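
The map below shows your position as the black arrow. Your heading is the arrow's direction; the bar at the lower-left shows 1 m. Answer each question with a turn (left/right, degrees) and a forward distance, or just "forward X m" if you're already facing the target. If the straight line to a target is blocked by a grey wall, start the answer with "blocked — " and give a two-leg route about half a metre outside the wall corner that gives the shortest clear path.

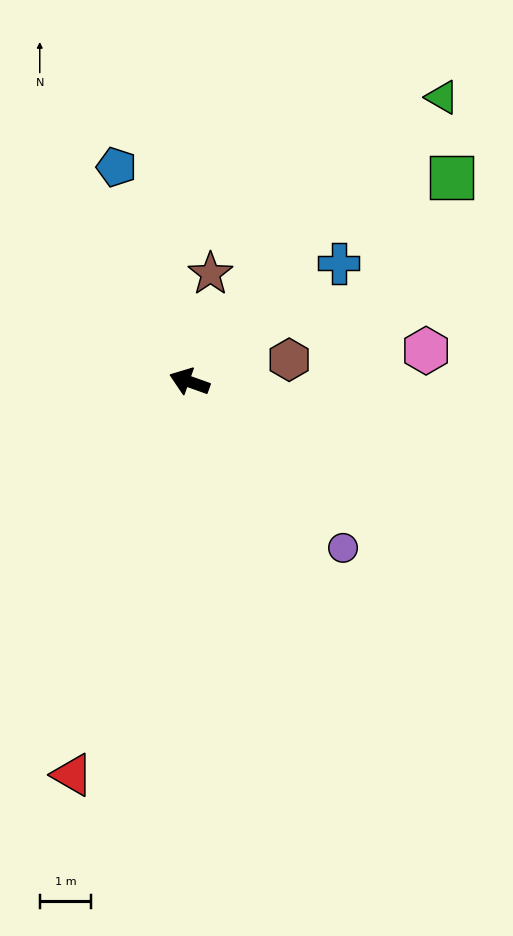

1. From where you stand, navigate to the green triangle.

turn right 112°, forward 7.4 m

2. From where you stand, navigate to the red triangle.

turn left 93°, forward 8.0 m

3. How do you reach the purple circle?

turn left 152°, forward 4.4 m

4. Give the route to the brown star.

turn right 81°, forward 2.1 m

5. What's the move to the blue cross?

turn right 122°, forward 3.7 m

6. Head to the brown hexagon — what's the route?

turn right 148°, forward 2.0 m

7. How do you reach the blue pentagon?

turn right 52°, forward 4.4 m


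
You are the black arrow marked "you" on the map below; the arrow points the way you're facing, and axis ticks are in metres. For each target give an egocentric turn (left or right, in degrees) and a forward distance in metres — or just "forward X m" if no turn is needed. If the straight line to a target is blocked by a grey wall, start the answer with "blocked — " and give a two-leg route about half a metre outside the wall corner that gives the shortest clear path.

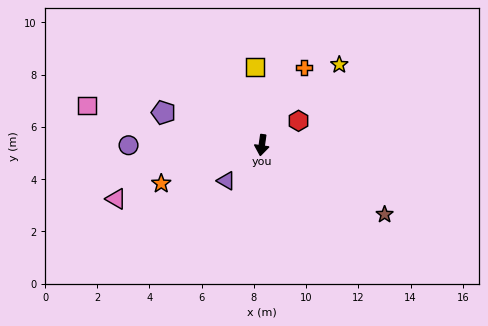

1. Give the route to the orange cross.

turn left 159°, forward 3.4 m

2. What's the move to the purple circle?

turn right 82°, forward 5.1 m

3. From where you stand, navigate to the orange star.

turn right 61°, forward 4.1 m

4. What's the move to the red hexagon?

turn left 132°, forward 1.7 m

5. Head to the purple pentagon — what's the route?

turn right 100°, forward 4.0 m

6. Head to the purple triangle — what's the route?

turn right 37°, forward 1.9 m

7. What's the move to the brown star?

turn left 69°, forward 5.4 m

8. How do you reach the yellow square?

turn right 167°, forward 3.0 m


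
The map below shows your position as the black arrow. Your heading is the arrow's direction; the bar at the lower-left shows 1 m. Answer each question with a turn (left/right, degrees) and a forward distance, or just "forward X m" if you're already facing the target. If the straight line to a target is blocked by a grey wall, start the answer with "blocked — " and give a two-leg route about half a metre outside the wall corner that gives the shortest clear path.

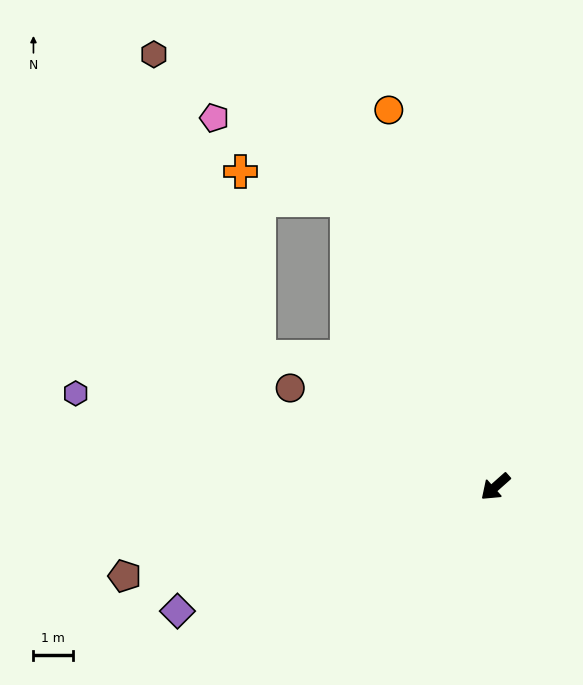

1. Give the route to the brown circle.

turn right 67°, forward 5.8 m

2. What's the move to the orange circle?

turn right 116°, forward 10.0 m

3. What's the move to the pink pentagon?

blocked — turn right 104°, forward 8.2 m, then turn left 31°, forward 4.0 m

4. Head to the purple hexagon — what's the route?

turn right 54°, forward 11.0 m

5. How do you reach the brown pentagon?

turn right 28°, forward 9.7 m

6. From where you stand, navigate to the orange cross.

blocked — turn right 104°, forward 8.2 m, then turn left 47°, forward 2.8 m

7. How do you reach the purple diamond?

turn right 20°, forward 8.7 m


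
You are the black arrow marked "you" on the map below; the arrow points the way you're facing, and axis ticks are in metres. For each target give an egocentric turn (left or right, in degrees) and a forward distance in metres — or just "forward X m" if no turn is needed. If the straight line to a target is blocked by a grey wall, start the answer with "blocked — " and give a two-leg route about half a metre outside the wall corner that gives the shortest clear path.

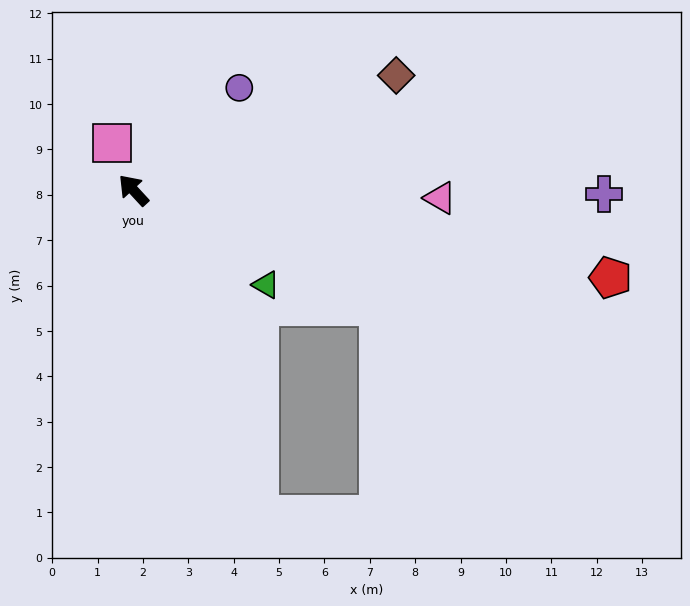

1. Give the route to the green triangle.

turn right 168°, forward 3.6 m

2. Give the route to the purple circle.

turn right 89°, forward 3.2 m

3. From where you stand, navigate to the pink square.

turn right 18°, forward 1.1 m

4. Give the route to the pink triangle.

turn right 134°, forward 6.8 m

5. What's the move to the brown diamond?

turn right 109°, forward 6.3 m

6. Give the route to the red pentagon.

turn right 143°, forward 10.7 m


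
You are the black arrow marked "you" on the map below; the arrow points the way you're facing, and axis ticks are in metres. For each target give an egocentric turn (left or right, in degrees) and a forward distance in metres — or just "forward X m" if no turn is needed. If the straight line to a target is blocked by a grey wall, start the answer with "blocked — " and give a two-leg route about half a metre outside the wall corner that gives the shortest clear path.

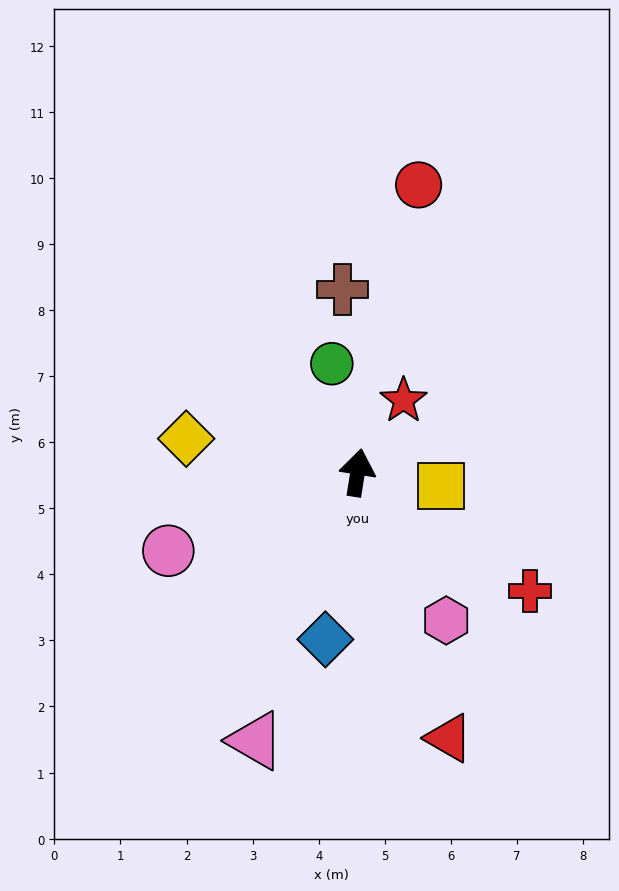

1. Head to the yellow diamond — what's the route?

turn left 88°, forward 2.6 m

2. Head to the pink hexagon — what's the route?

turn right 140°, forward 2.6 m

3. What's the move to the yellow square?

turn right 90°, forward 1.3 m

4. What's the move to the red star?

turn right 24°, forward 1.3 m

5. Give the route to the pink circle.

turn left 121°, forward 3.1 m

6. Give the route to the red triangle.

turn right 152°, forward 4.3 m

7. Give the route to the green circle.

turn left 22°, forward 1.7 m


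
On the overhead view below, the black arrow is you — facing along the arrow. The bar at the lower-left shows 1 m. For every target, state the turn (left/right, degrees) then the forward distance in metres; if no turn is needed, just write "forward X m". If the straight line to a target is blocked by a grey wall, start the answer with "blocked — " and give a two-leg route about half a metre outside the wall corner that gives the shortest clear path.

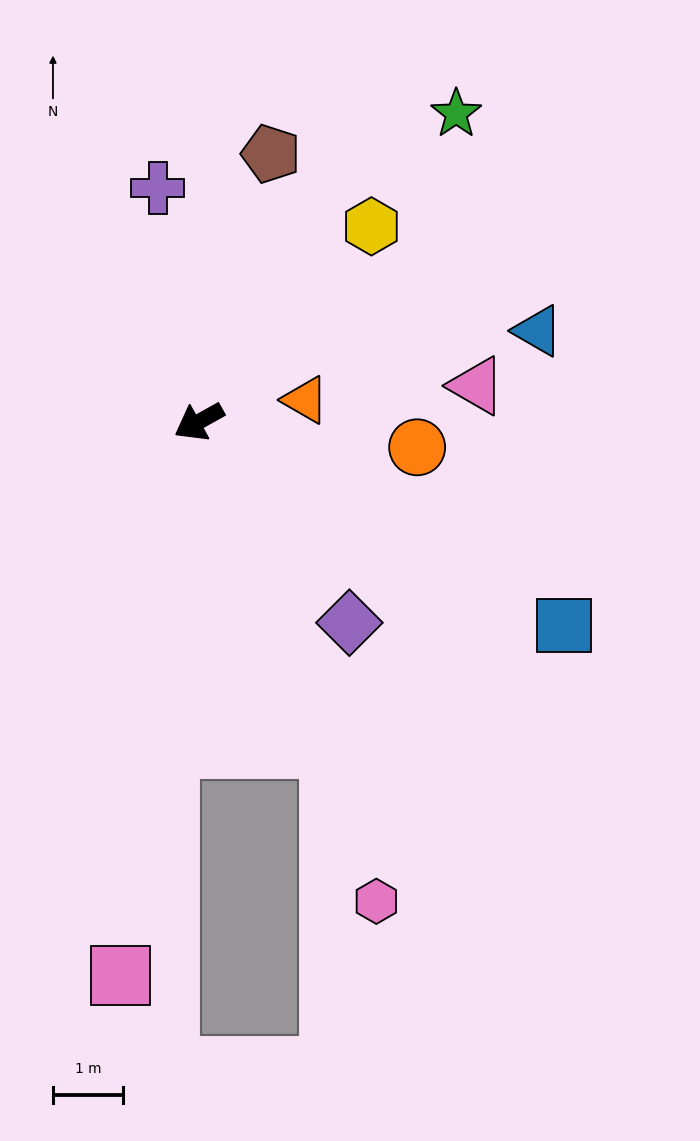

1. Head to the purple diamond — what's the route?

turn left 98°, forward 3.6 m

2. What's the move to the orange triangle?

turn left 162°, forward 1.6 m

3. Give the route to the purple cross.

turn right 109°, forward 3.4 m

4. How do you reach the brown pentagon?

turn right 134°, forward 4.0 m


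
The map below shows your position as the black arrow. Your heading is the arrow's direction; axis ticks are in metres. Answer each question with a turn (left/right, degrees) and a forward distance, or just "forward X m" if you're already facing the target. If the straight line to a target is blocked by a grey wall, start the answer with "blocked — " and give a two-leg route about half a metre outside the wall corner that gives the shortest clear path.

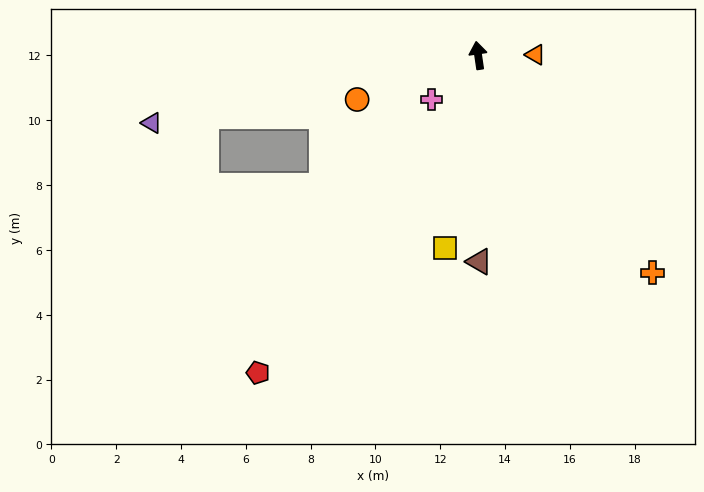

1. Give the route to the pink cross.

turn left 125°, forward 2.0 m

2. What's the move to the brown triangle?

turn left 172°, forward 6.4 m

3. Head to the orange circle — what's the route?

turn left 102°, forward 4.0 m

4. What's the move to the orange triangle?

turn right 98°, forward 1.8 m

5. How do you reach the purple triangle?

turn left 93°, forward 10.3 m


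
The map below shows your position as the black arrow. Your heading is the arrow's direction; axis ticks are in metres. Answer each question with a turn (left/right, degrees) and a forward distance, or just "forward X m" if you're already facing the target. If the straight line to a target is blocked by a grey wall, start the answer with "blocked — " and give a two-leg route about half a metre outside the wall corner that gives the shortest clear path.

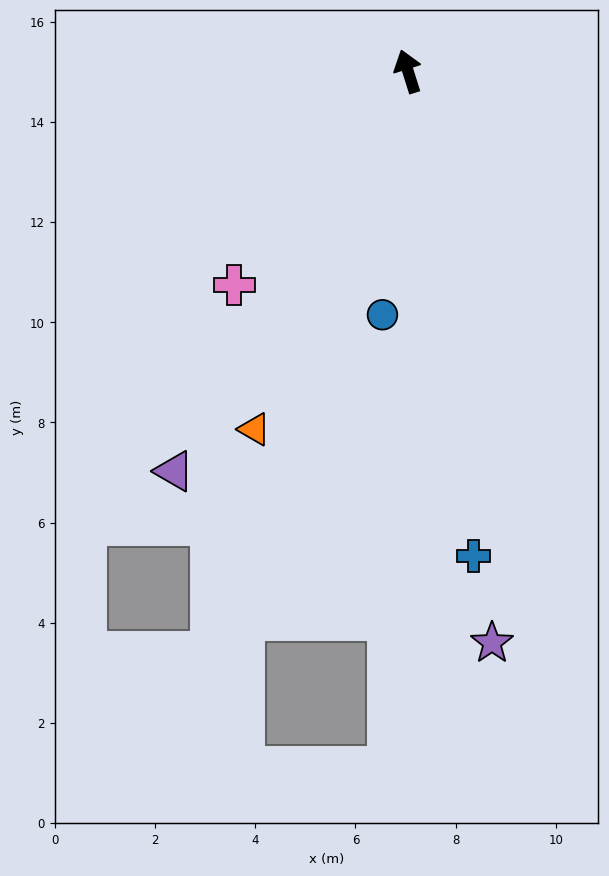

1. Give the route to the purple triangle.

turn left 132°, forward 9.2 m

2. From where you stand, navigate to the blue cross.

turn left 170°, forward 9.8 m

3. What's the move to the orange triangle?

turn left 139°, forward 7.8 m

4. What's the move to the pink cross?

turn left 123°, forward 5.5 m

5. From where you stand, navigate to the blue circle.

turn left 156°, forward 4.9 m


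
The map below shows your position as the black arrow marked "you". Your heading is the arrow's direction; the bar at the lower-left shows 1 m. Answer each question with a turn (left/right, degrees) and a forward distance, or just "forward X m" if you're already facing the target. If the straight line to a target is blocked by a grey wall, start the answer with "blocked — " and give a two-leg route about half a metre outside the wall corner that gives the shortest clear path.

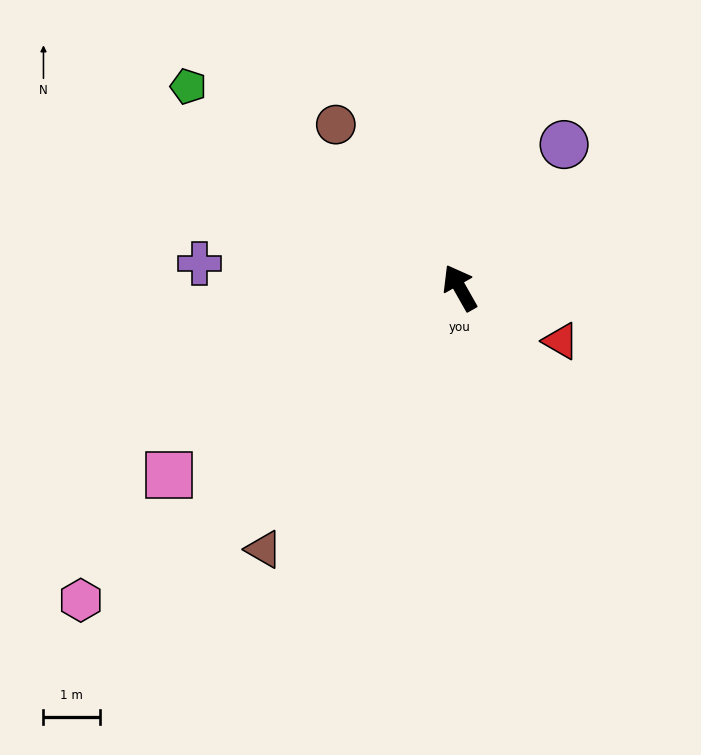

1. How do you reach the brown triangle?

turn left 114°, forward 5.8 m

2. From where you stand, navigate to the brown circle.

turn left 8°, forward 3.6 m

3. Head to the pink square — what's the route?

turn left 93°, forward 6.1 m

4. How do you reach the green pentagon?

turn left 24°, forward 6.0 m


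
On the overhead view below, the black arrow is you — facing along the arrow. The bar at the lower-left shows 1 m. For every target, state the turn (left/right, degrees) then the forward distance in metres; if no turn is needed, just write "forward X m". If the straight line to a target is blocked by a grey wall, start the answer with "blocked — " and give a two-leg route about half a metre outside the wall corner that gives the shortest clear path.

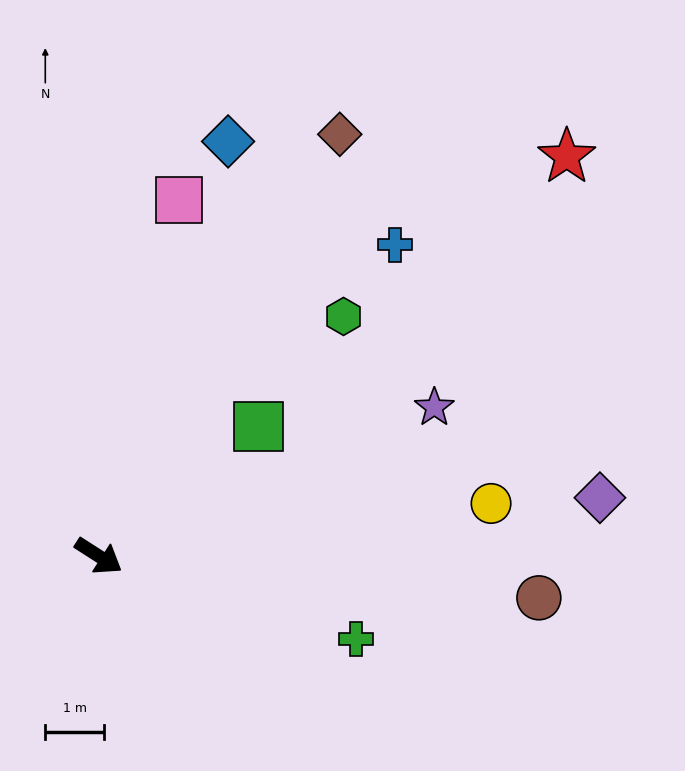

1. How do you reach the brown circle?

turn left 27°, forward 7.5 m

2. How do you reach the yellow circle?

turn left 40°, forward 6.7 m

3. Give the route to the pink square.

turn left 110°, forward 6.2 m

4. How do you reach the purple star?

turn left 57°, forward 6.2 m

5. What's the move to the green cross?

turn left 15°, forward 4.6 m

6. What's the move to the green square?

turn left 72°, forward 3.5 m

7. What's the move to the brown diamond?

turn left 93°, forward 8.2 m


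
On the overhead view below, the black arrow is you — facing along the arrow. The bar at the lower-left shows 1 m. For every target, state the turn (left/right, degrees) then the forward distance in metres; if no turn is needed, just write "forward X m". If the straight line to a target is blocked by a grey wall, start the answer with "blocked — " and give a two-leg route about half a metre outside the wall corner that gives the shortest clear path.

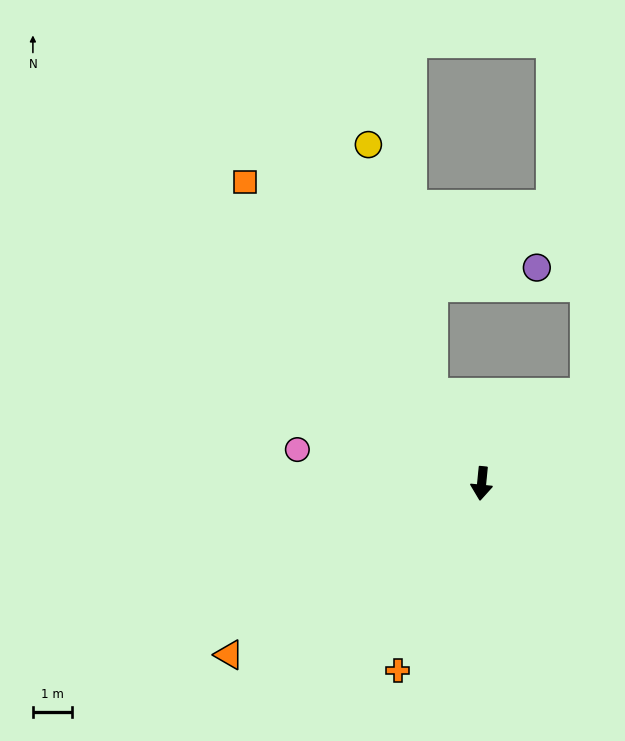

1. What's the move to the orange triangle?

turn right 50°, forward 7.8 m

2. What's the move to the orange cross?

turn right 19°, forward 5.3 m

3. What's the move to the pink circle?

turn right 95°, forward 4.8 m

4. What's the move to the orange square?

turn right 136°, forward 9.8 m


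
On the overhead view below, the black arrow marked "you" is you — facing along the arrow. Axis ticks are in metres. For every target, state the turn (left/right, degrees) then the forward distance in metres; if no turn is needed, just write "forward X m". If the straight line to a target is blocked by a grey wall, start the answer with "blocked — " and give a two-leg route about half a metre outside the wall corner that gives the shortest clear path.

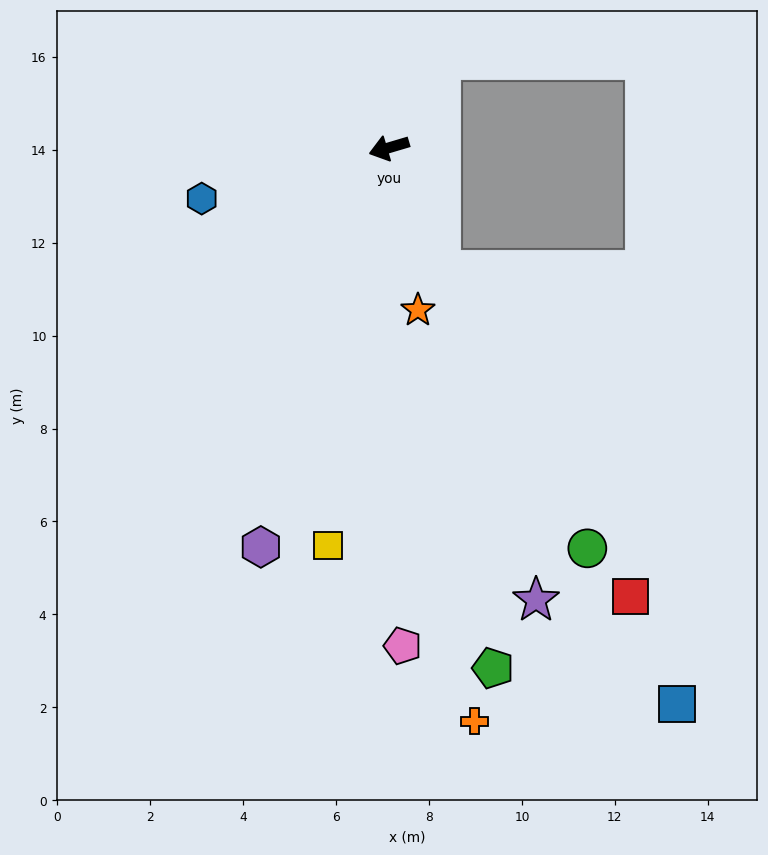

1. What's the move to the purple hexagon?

turn left 56°, forward 9.0 m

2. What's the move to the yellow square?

turn left 65°, forward 8.7 m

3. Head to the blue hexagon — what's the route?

forward 4.2 m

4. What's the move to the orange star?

turn left 84°, forward 3.5 m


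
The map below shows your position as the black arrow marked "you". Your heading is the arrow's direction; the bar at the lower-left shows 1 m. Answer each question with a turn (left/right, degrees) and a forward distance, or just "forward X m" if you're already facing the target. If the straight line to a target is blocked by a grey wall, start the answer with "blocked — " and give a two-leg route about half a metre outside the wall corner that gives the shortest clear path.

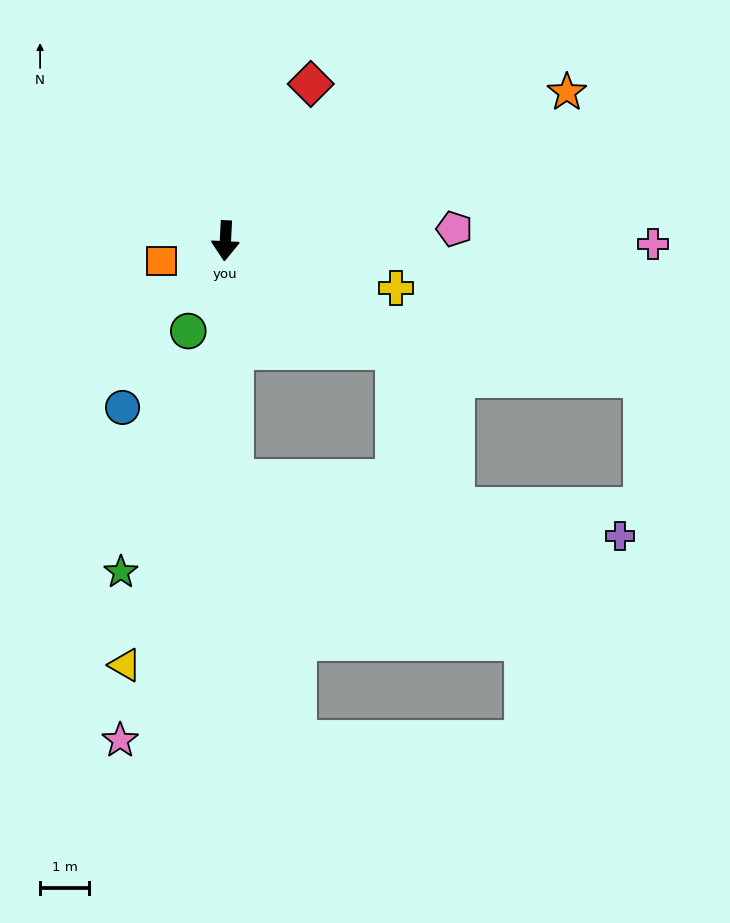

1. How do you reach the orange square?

turn right 69°, forward 1.4 m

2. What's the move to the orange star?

turn left 116°, forward 7.6 m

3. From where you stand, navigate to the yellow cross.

turn left 77°, forward 3.6 m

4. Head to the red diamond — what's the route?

turn left 154°, forward 3.6 m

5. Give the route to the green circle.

turn right 19°, forward 2.0 m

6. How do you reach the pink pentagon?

turn left 96°, forward 4.7 m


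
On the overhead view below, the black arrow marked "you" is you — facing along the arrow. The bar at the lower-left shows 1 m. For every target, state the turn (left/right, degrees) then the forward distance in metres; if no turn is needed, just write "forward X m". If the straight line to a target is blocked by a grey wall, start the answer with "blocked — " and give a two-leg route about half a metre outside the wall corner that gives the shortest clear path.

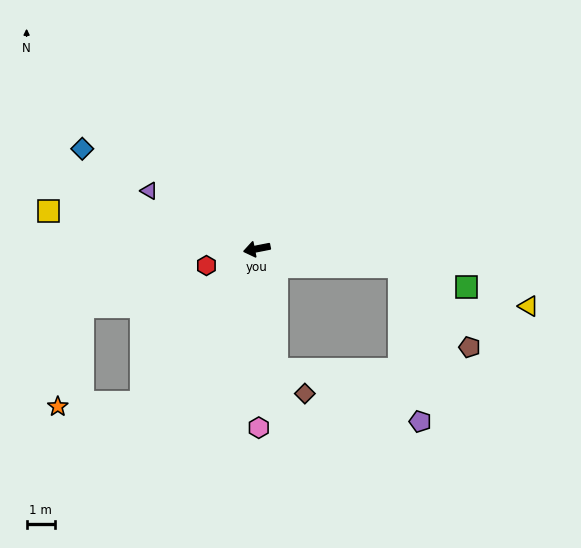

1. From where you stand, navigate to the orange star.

blocked — turn left 42°, forward 6.8 m, then turn right 51°, forward 3.0 m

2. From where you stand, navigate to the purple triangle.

turn right 39°, forward 4.3 m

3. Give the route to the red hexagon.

turn left 7°, forward 1.9 m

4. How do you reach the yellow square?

turn right 21°, forward 7.4 m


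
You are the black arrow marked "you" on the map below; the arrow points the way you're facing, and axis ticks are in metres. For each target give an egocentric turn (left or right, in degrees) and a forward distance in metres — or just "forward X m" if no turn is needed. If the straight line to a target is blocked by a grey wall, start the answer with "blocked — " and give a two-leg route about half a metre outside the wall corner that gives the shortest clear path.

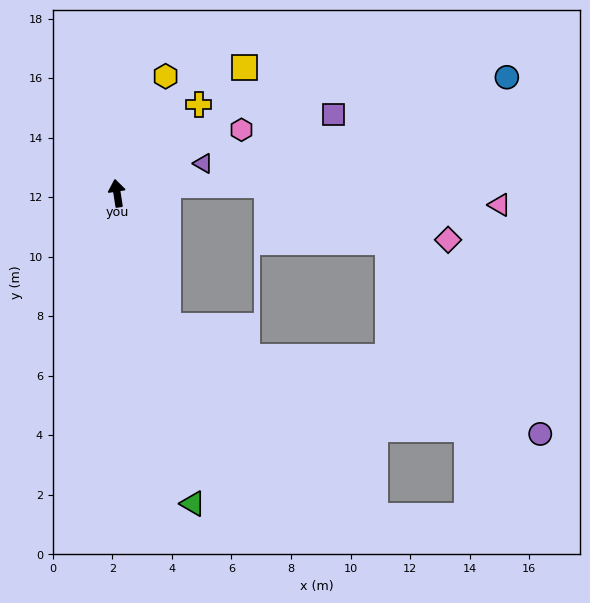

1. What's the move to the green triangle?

turn right 175°, forward 10.7 m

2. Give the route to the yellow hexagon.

turn right 31°, forward 4.3 m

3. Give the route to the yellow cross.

turn right 51°, forward 4.1 m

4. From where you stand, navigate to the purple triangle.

turn right 80°, forward 3.1 m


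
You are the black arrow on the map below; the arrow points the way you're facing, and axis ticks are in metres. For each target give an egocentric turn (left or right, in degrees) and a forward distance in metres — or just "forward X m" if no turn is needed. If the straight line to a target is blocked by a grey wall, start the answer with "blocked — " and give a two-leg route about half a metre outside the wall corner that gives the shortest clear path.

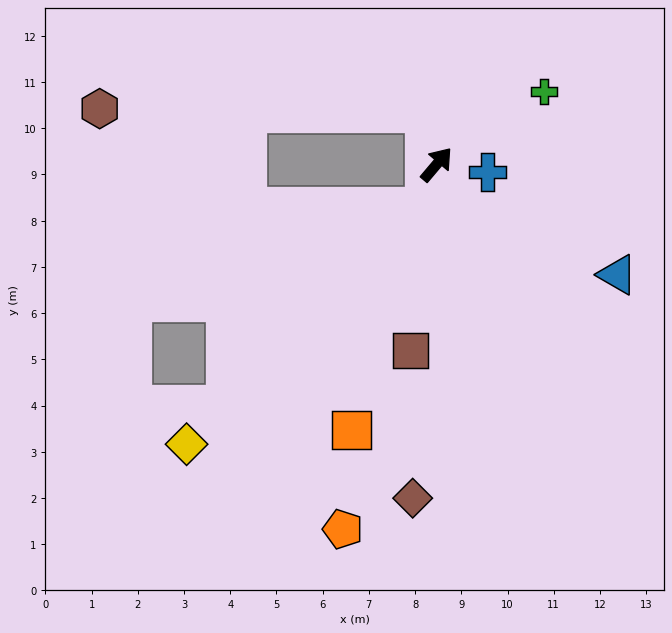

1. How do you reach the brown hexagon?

blocked — turn left 53°, forward 1.1 m, then turn left 76°, forward 7.0 m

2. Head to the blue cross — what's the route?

turn right 58°, forward 1.1 m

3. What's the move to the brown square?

turn right 148°, forward 4.1 m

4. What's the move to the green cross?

turn right 16°, forward 2.8 m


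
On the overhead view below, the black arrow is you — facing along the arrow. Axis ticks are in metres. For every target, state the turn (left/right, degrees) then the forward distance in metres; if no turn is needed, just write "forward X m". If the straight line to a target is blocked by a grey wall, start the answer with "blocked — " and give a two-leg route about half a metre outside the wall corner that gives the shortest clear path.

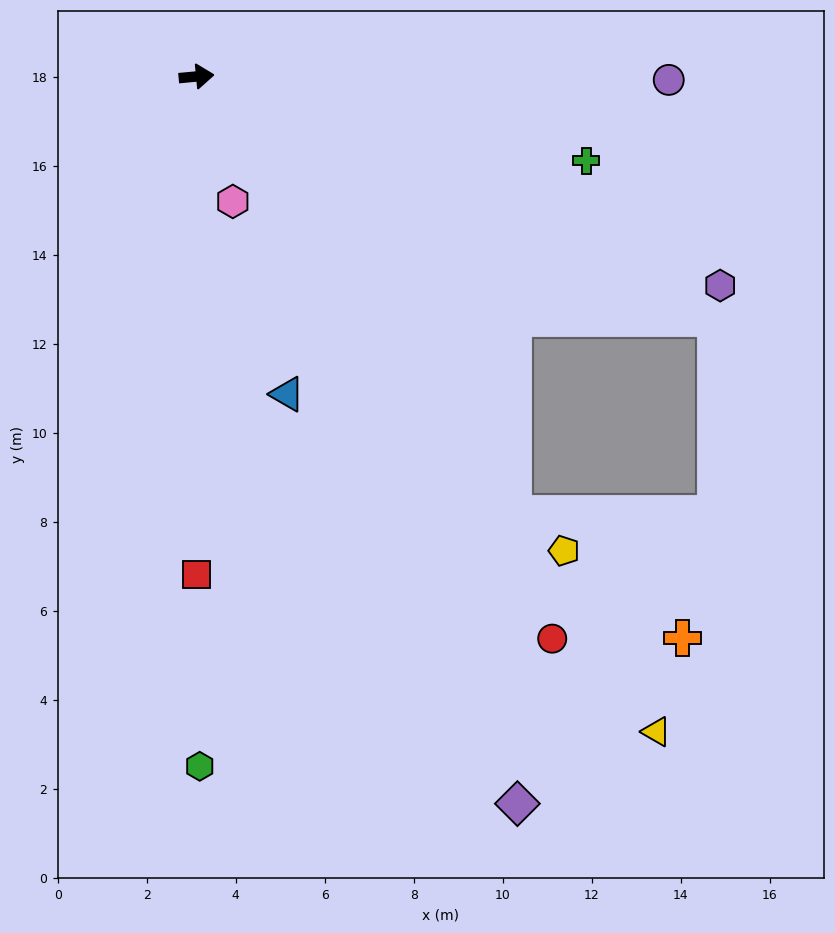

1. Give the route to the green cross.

turn right 18°, forward 9.0 m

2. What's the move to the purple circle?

turn right 6°, forward 10.6 m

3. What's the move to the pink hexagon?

turn right 79°, forward 2.9 m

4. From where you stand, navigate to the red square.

turn right 95°, forward 11.2 m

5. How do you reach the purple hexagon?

turn right 27°, forward 12.7 m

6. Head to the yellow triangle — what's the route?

turn right 60°, forward 18.0 m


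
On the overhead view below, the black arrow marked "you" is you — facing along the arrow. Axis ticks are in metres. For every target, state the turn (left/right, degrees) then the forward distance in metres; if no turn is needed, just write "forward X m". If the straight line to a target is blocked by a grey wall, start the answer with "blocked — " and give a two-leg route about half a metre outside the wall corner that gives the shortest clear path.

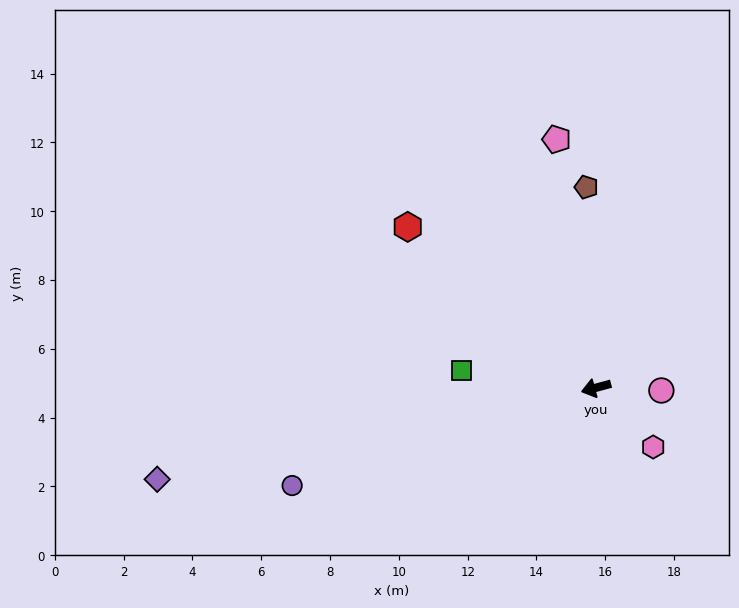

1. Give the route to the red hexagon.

turn right 56°, forward 7.2 m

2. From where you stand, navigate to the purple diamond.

turn right 3°, forward 13.0 m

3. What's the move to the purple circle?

turn left 3°, forward 9.3 m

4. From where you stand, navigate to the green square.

turn right 22°, forward 4.0 m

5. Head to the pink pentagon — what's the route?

turn right 96°, forward 7.3 m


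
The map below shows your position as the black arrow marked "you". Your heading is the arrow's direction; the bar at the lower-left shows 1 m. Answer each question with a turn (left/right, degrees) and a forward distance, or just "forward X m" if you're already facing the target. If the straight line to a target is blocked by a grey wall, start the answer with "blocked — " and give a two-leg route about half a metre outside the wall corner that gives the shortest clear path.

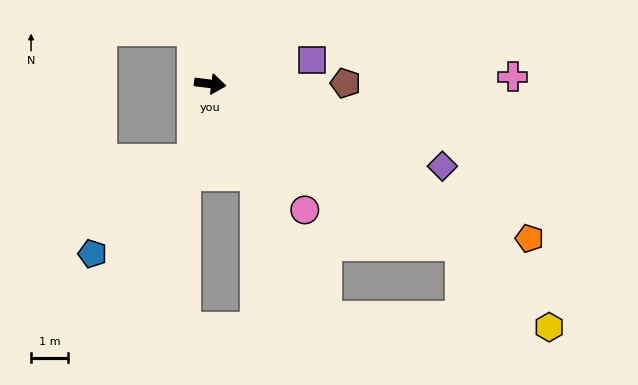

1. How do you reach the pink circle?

turn right 46°, forward 4.3 m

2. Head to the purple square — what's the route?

turn left 20°, forward 2.9 m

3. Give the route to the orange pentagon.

turn right 19°, forward 9.7 m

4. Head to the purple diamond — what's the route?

turn right 13°, forward 6.7 m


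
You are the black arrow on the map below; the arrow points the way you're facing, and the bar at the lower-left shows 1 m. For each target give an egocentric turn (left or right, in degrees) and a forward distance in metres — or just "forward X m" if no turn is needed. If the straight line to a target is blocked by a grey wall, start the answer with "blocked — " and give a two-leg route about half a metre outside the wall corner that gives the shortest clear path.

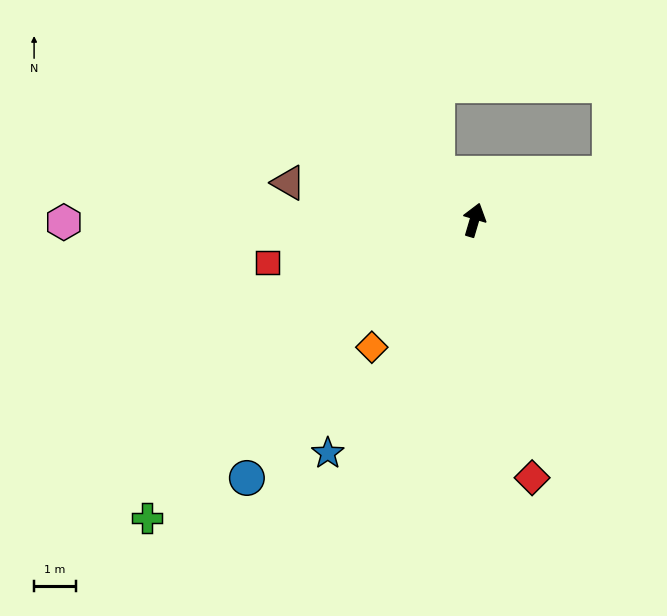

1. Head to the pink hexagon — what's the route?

turn left 107°, forward 9.8 m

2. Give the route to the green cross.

turn left 149°, forward 10.6 m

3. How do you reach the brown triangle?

turn left 95°, forward 4.5 m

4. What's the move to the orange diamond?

turn left 158°, forward 3.9 m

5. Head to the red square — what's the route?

turn left 118°, forward 5.0 m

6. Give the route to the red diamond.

turn right 151°, forward 6.3 m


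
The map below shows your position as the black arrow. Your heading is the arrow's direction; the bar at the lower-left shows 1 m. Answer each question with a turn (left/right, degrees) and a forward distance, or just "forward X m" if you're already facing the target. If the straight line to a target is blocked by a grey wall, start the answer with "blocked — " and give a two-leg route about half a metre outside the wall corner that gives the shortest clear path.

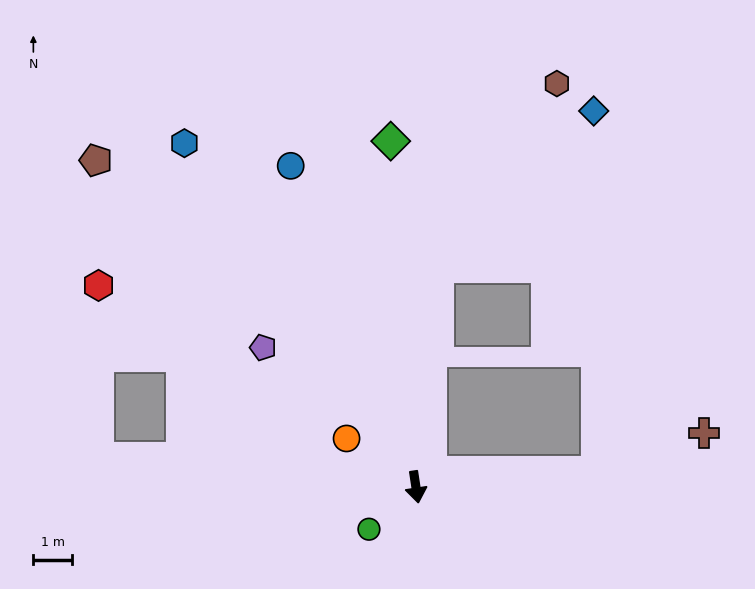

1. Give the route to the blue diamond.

blocked — turn left 86°, forward 4.7 m, then turn left 86°, forward 9.3 m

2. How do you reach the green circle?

turn right 57°, forward 1.6 m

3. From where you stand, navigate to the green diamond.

turn left 176°, forward 8.9 m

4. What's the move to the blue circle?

turn right 167°, forward 8.9 m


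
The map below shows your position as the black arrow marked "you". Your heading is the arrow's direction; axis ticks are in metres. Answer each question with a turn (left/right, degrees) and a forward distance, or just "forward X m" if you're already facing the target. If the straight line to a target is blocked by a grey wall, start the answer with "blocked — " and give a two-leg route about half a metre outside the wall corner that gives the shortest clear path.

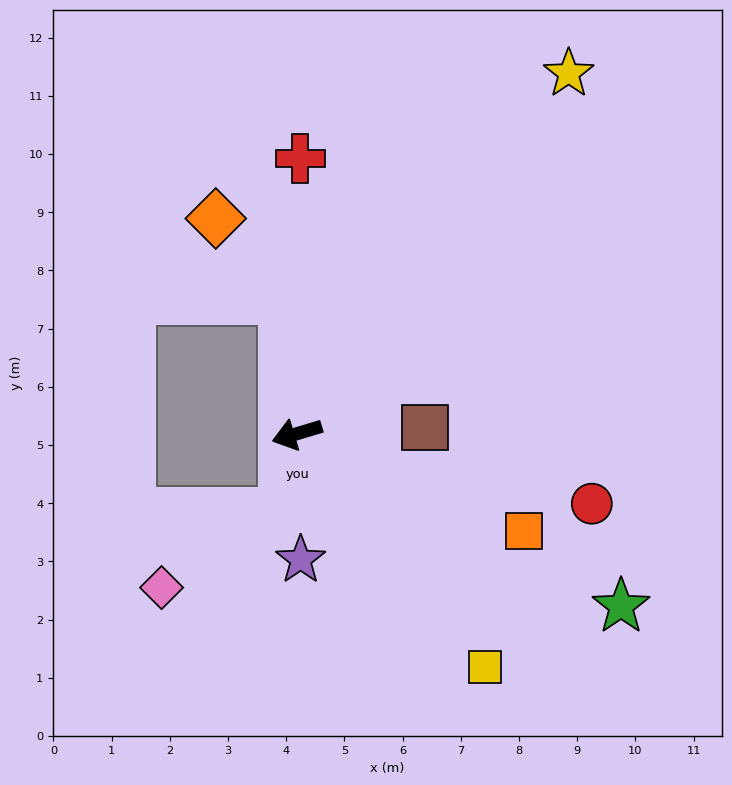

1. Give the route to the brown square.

turn left 166°, forward 2.2 m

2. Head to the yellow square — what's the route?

turn left 112°, forward 5.2 m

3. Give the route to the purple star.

turn left 75°, forward 2.2 m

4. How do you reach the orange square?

turn left 140°, forward 4.3 m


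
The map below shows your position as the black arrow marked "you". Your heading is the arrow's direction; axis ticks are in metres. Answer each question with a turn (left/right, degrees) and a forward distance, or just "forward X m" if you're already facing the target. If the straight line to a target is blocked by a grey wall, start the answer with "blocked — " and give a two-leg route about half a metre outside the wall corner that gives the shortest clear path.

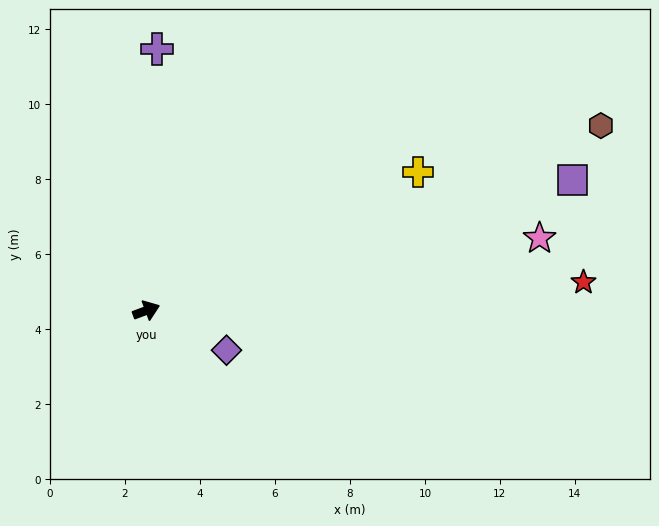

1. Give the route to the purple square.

turn right 3°, forward 11.9 m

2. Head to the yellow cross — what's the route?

turn left 7°, forward 8.1 m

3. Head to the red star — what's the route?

turn right 17°, forward 11.7 m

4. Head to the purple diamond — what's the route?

turn right 47°, forward 2.4 m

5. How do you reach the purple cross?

turn left 67°, forward 7.0 m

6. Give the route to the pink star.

turn right 10°, forward 10.7 m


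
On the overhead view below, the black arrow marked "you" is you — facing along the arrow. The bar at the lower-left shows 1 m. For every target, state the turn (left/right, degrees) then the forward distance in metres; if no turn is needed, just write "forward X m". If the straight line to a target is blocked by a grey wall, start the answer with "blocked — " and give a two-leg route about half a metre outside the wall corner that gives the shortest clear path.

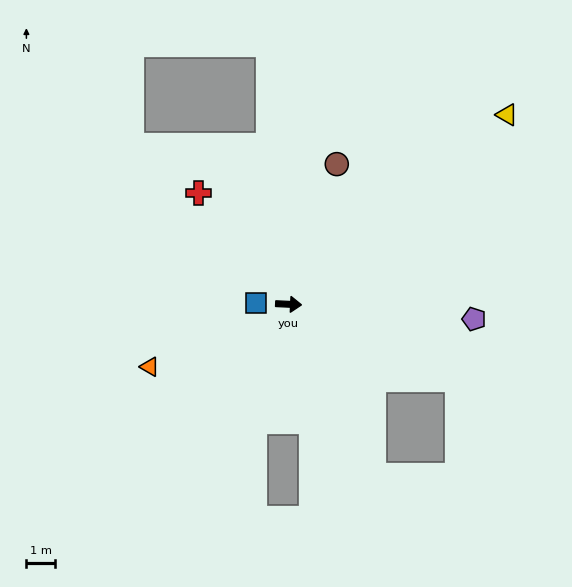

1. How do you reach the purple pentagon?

forward 6.5 m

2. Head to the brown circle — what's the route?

turn left 74°, forward 5.2 m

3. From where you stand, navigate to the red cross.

turn left 132°, forward 5.0 m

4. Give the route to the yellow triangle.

turn left 44°, forward 10.1 m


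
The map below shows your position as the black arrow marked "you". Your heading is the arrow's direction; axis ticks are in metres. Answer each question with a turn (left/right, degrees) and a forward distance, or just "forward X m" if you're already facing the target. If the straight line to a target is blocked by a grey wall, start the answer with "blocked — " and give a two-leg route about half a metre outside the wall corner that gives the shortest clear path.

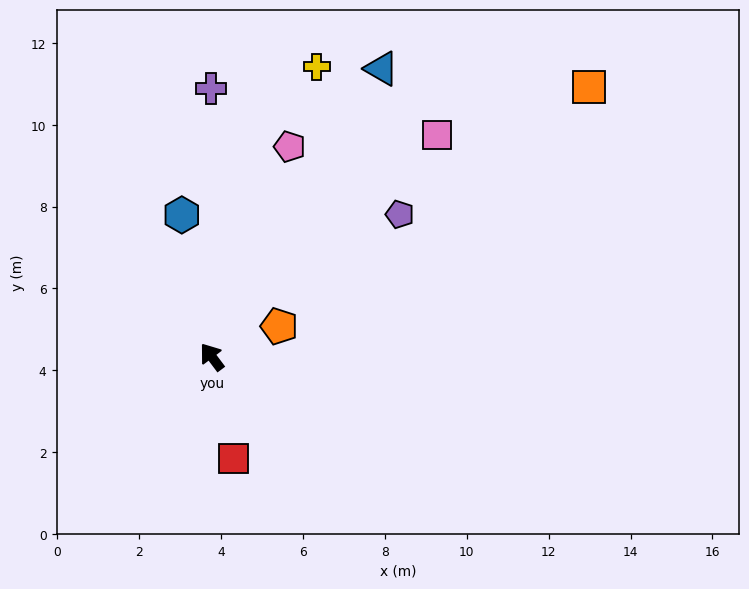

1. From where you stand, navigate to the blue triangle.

turn right 67°, forward 8.2 m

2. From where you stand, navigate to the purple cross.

turn right 37°, forward 6.6 m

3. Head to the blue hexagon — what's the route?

turn right 25°, forward 3.5 m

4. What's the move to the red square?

turn left 155°, forward 2.5 m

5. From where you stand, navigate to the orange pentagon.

turn right 102°, forward 1.8 m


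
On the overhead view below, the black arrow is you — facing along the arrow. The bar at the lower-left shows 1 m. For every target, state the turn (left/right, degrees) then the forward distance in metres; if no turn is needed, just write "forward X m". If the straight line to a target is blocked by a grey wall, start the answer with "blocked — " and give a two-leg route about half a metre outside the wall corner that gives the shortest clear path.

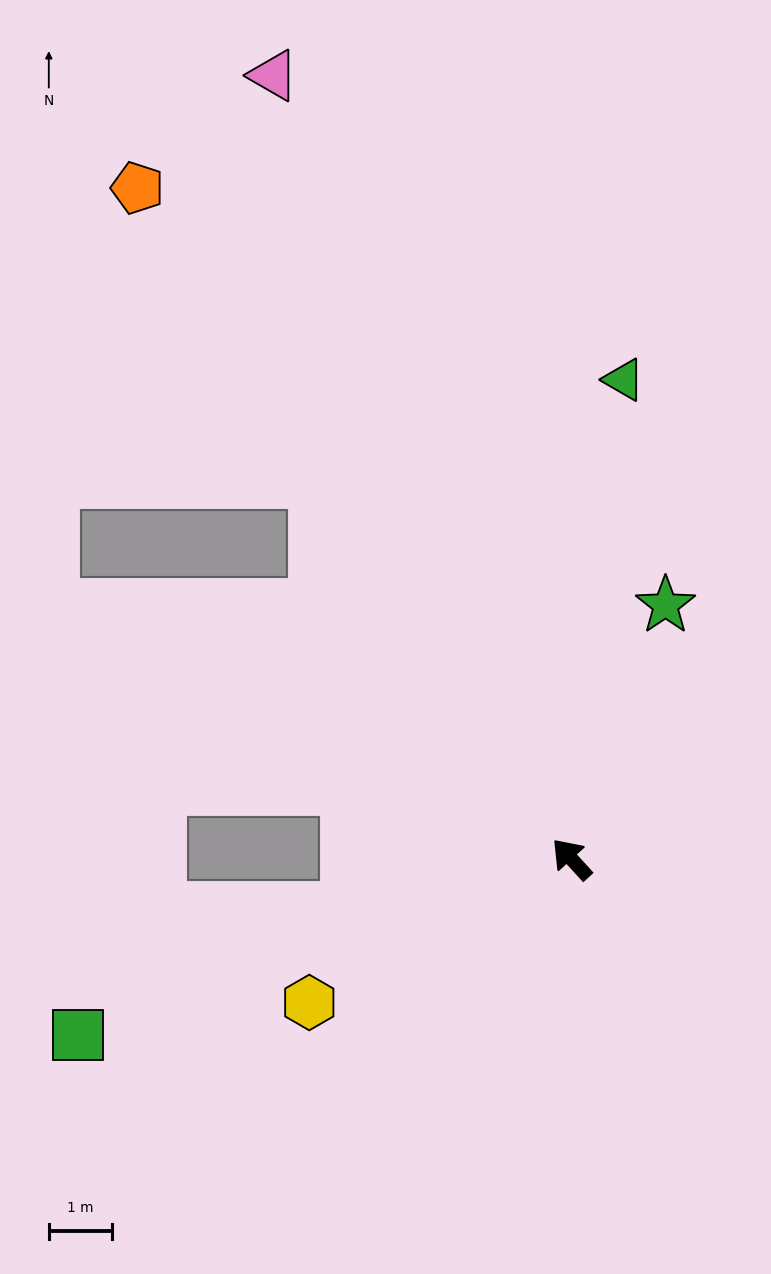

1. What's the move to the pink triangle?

turn right 22°, forward 13.3 m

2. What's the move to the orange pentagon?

turn right 10°, forward 12.7 m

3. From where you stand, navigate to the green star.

turn right 63°, forward 4.3 m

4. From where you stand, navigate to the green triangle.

turn right 49°, forward 7.7 m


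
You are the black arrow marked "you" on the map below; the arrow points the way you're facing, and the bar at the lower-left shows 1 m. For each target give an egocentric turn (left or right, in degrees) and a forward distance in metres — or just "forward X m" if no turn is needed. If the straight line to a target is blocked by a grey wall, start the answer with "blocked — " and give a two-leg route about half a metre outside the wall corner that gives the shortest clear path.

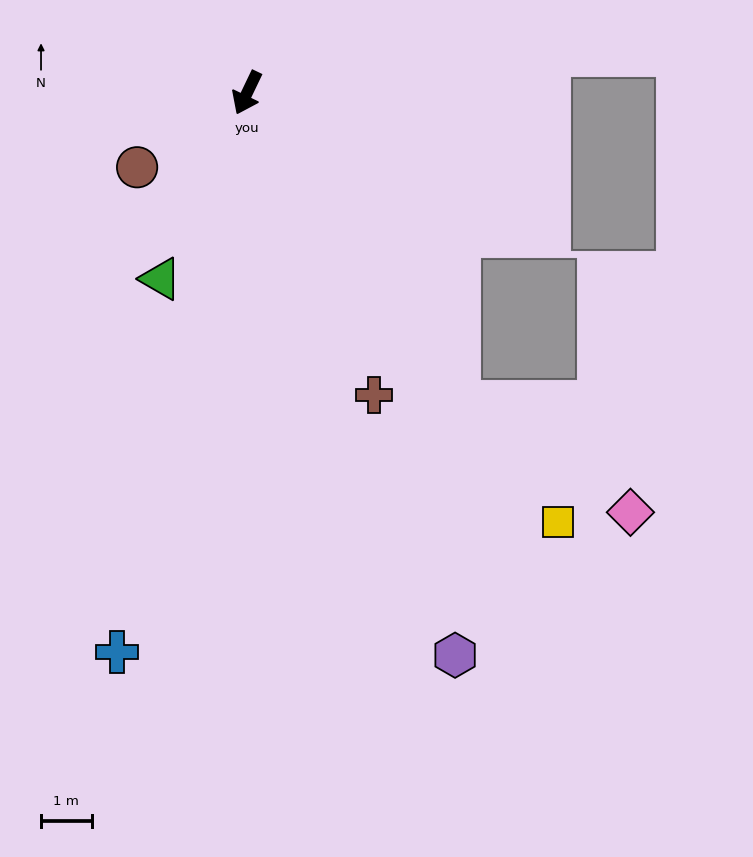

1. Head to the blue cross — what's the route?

turn left 12°, forward 11.4 m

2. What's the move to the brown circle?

turn right 30°, forward 2.6 m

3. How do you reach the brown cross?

turn left 48°, forward 6.5 m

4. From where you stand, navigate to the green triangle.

forward 4.1 m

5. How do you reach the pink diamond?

blocked — turn left 60°, forward 7.4 m, then turn left 23°, forward 4.0 m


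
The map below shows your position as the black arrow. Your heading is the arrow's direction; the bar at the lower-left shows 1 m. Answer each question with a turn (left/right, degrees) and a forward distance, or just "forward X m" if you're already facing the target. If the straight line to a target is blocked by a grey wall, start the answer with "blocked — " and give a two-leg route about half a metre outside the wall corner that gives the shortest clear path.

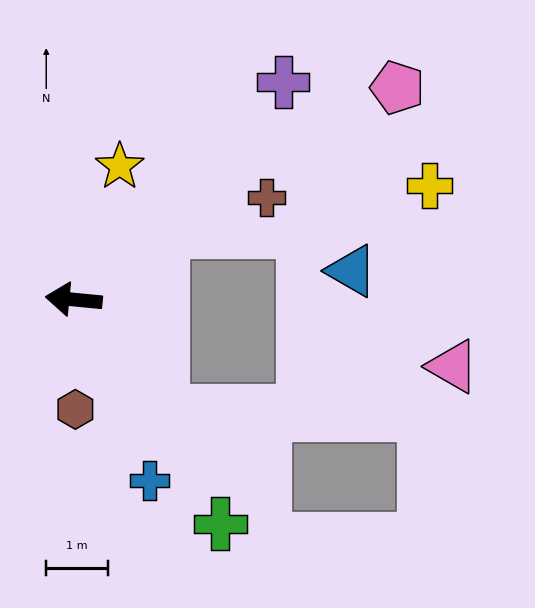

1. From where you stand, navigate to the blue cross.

turn left 118°, forward 3.2 m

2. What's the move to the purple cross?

turn right 128°, forward 4.9 m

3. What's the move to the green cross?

turn left 129°, forward 4.3 m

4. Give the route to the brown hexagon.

turn left 96°, forward 1.8 m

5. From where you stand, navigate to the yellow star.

turn right 104°, forward 2.3 m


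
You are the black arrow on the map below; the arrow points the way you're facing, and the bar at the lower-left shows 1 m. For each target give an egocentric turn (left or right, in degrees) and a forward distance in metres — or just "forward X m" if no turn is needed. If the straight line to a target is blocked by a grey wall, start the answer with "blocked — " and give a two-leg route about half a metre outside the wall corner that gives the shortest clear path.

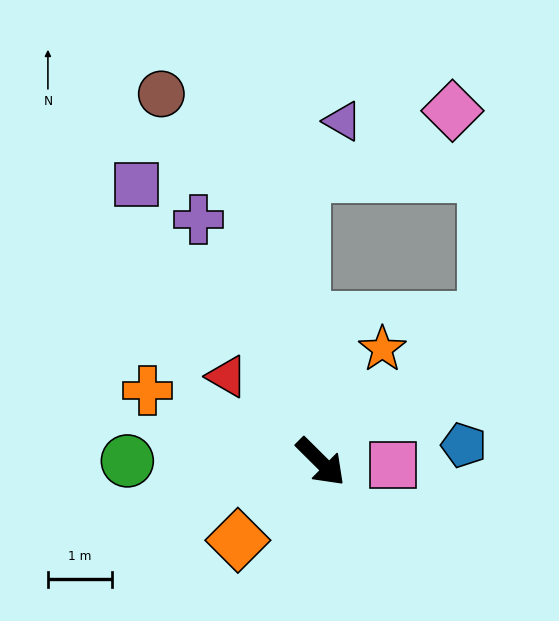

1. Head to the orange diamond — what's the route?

turn right 92°, forward 1.8 m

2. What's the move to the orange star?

turn left 106°, forward 2.0 m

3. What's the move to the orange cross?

turn right 158°, forward 2.9 m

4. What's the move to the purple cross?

turn left 161°, forward 4.3 m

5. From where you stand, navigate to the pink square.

turn left 42°, forward 1.1 m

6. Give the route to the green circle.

turn right 135°, forward 3.0 m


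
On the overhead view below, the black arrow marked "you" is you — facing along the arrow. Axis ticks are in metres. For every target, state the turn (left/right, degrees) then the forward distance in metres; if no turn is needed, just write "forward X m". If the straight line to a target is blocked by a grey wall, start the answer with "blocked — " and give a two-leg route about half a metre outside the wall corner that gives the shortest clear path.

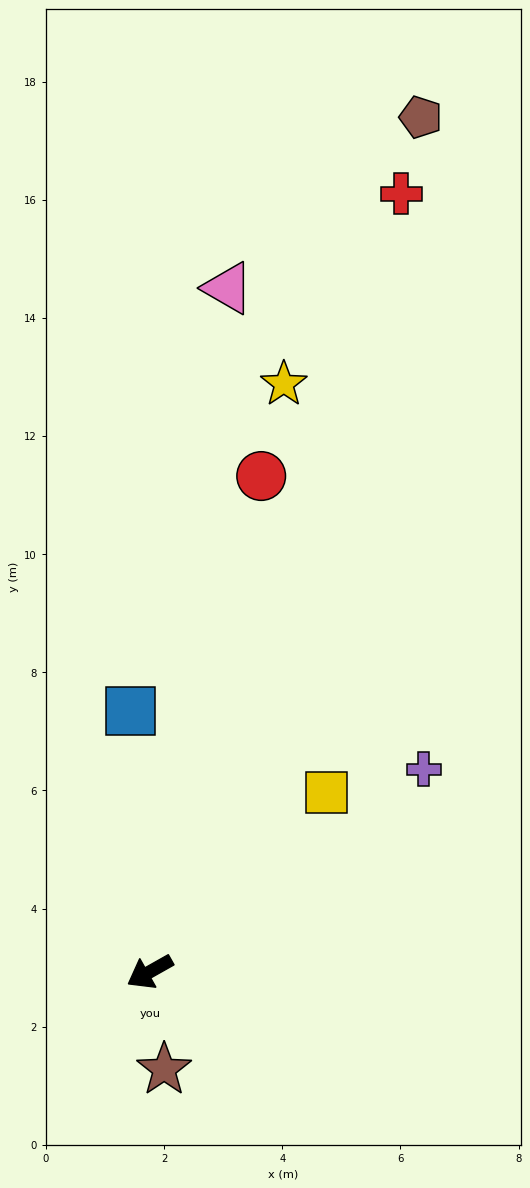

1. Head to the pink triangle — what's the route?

turn right 126°, forward 11.6 m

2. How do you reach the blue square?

turn right 115°, forward 4.4 m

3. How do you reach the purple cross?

turn right 173°, forward 5.8 m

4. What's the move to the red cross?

turn right 137°, forward 13.8 m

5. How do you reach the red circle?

turn right 132°, forward 8.6 m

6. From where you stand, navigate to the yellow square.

turn right 164°, forward 4.3 m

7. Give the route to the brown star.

turn left 69°, forward 1.7 m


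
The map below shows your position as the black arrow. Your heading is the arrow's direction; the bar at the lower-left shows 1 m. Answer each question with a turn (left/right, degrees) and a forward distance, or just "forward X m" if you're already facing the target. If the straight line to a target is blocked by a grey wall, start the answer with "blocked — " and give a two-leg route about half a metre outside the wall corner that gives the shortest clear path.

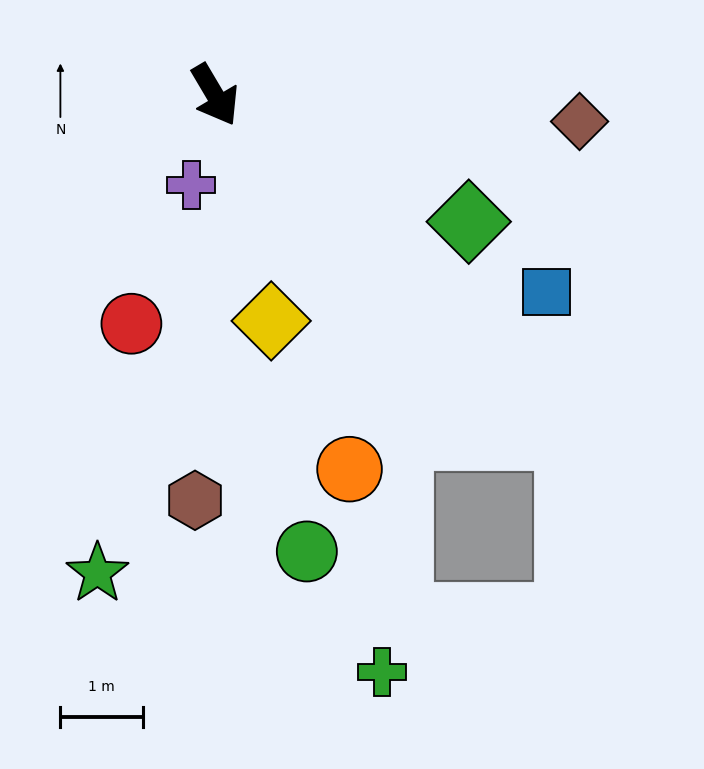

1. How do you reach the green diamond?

turn left 33°, forward 3.5 m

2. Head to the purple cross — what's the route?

turn right 45°, forward 1.1 m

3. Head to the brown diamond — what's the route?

turn left 55°, forward 4.4 m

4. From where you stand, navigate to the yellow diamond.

turn right 17°, forward 2.8 m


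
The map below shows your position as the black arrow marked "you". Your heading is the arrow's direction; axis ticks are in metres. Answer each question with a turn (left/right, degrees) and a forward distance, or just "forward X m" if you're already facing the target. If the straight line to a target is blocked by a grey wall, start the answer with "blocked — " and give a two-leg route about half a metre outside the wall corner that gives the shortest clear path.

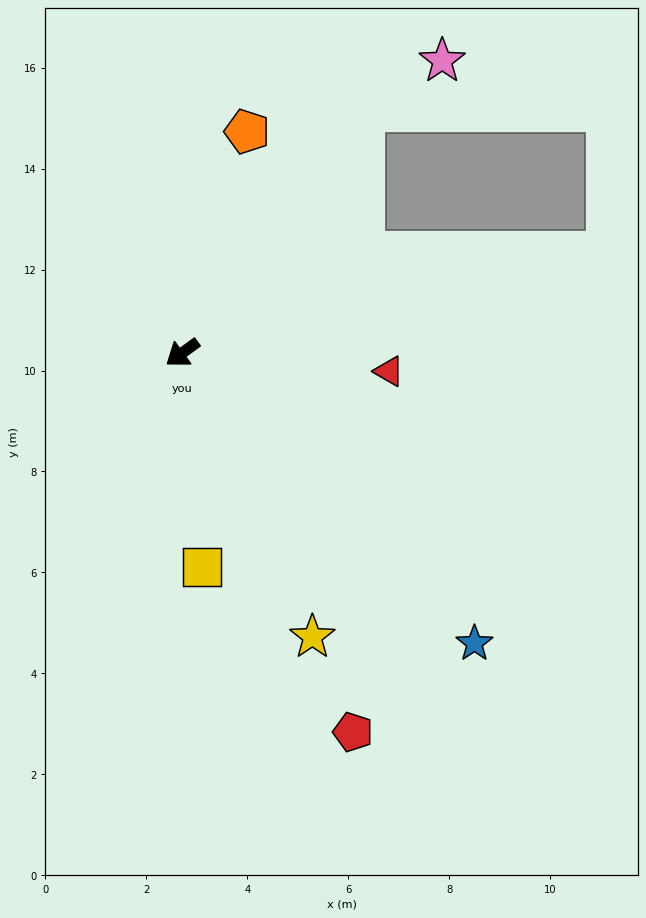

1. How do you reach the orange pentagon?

turn right 142°, forward 4.6 m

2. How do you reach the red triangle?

turn left 139°, forward 4.1 m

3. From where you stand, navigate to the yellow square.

turn left 59°, forward 4.3 m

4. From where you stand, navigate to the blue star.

turn left 99°, forward 8.2 m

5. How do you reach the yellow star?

turn left 79°, forward 6.2 m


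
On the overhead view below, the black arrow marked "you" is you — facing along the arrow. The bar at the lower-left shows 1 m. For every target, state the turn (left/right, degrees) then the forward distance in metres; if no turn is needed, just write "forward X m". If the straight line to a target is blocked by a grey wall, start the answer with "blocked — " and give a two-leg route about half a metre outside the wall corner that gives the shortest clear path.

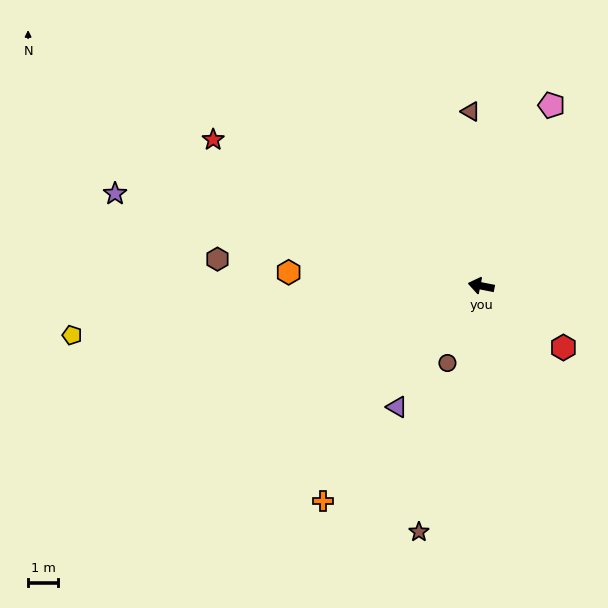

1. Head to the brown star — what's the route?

turn left 87°, forward 8.5 m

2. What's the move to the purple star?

turn right 3°, forward 12.7 m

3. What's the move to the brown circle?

turn left 78°, forward 2.8 m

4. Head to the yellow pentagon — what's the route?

turn left 18°, forward 13.9 m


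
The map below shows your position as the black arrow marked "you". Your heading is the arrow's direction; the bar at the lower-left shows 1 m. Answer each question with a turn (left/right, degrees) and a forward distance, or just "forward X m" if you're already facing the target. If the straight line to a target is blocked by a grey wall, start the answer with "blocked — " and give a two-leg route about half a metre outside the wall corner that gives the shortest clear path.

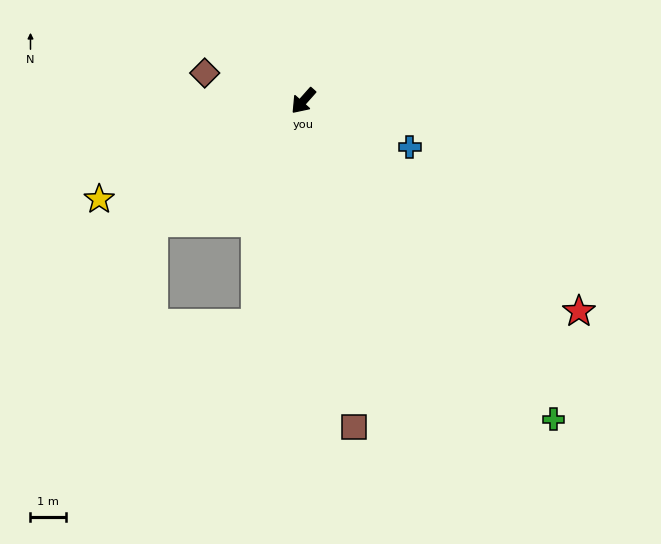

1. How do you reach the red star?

turn left 94°, forward 9.7 m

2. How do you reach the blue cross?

turn left 108°, forward 3.2 m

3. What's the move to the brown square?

turn left 51°, forward 9.2 m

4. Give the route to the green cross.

turn left 80°, forward 11.3 m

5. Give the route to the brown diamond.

turn right 64°, forward 2.9 m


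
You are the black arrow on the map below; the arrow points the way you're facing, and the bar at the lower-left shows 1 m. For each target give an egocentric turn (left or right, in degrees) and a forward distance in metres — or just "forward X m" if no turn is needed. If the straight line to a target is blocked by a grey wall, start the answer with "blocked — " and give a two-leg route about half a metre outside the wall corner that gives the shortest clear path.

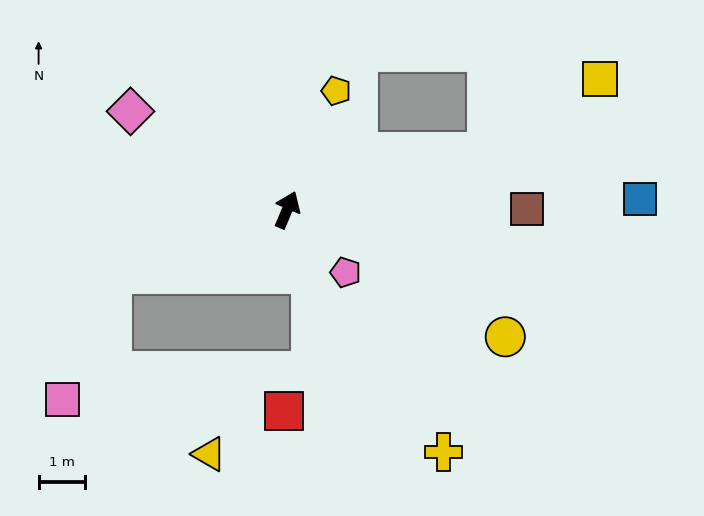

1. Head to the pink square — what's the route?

blocked — turn left 133°, forward 4.0 m, then turn left 48°, forward 2.9 m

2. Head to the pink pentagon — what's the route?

turn right 114°, forward 1.8 m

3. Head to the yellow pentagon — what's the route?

forward 2.8 m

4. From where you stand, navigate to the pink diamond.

turn left 81°, forward 4.0 m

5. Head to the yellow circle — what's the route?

turn right 97°, forward 5.4 m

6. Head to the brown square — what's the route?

turn right 67°, forward 5.2 m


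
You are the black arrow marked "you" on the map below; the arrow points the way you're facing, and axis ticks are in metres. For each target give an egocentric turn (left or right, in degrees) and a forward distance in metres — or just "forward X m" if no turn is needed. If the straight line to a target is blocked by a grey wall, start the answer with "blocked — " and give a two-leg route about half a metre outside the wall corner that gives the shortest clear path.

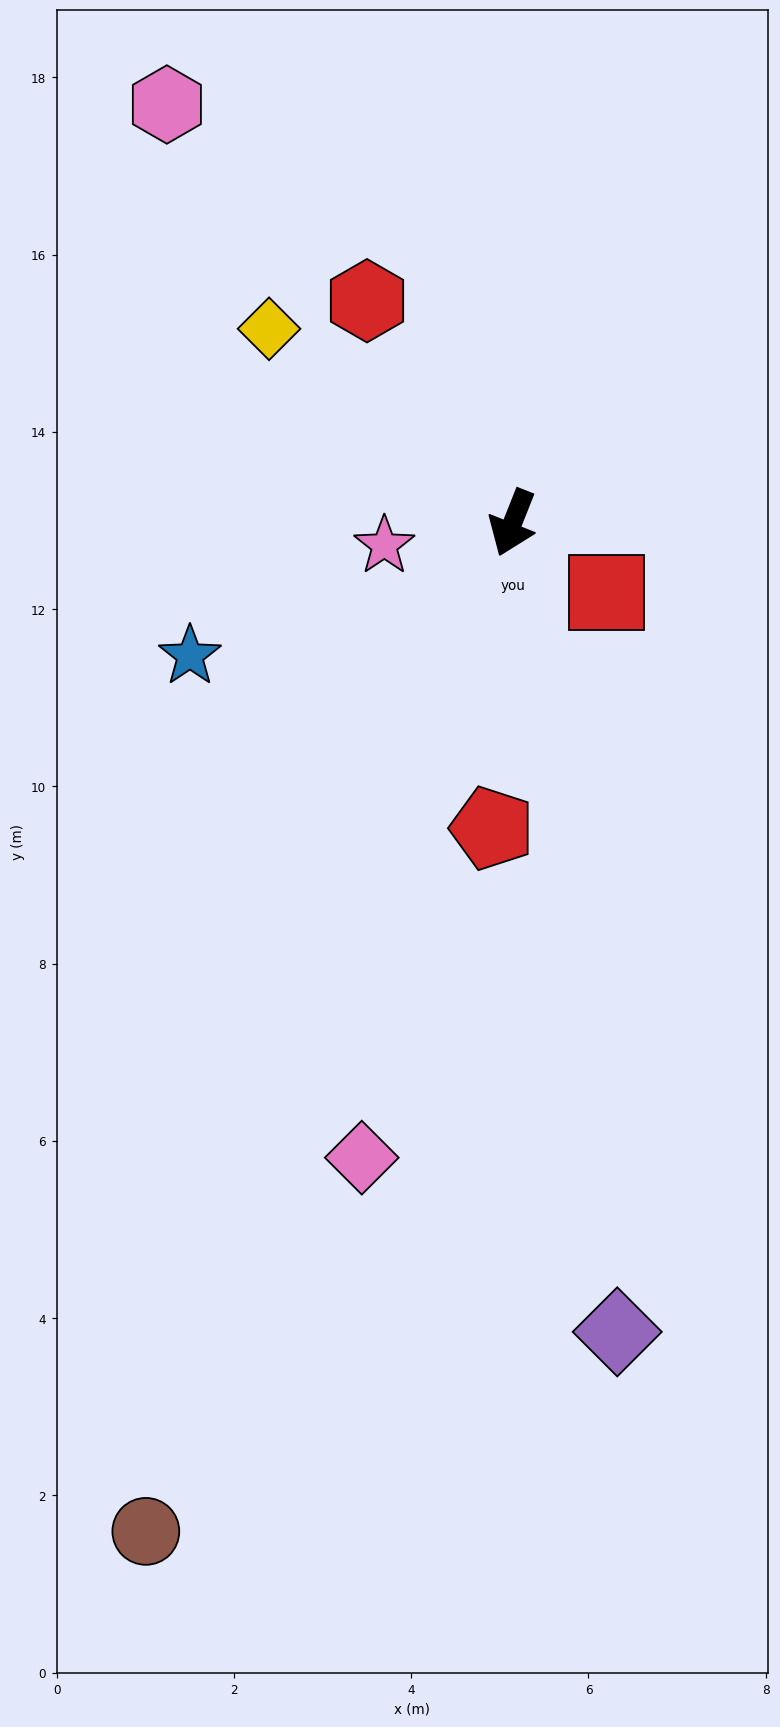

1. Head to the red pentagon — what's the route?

turn left 18°, forward 3.5 m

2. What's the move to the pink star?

turn right 58°, forward 1.5 m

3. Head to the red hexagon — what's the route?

turn right 125°, forward 3.0 m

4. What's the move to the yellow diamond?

turn right 107°, forward 3.5 m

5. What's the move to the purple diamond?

turn left 29°, forward 9.2 m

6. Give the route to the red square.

turn left 75°, forward 1.3 m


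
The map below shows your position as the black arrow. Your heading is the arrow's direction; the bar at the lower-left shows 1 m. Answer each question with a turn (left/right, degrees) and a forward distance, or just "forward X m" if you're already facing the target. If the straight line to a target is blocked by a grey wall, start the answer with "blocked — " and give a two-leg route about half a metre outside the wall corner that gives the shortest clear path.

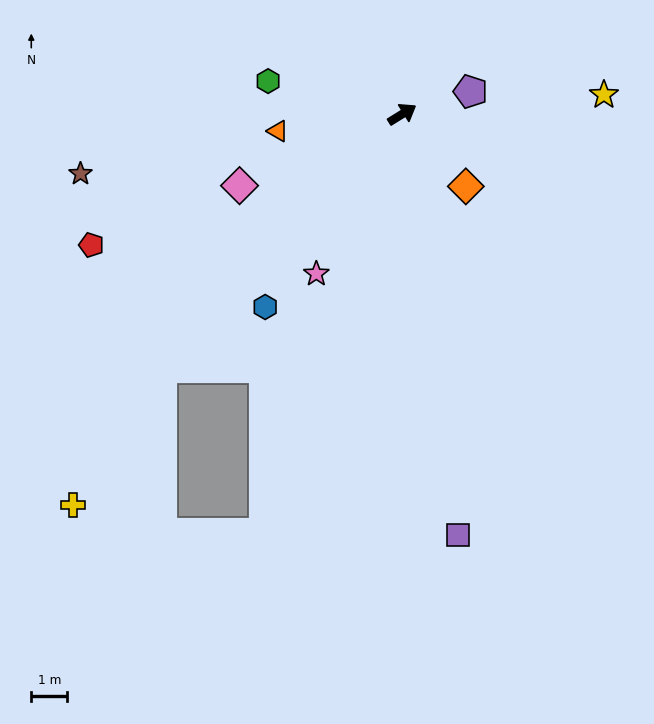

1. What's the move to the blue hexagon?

turn right 157°, forward 6.6 m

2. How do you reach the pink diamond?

turn left 172°, forward 4.9 m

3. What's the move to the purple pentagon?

turn right 13°, forward 2.0 m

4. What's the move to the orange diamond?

turn right 80°, forward 2.7 m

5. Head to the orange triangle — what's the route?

turn left 156°, forward 3.5 m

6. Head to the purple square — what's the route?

turn right 114°, forward 11.8 m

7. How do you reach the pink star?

turn right 150°, forward 5.0 m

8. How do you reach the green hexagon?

turn left 134°, forward 3.8 m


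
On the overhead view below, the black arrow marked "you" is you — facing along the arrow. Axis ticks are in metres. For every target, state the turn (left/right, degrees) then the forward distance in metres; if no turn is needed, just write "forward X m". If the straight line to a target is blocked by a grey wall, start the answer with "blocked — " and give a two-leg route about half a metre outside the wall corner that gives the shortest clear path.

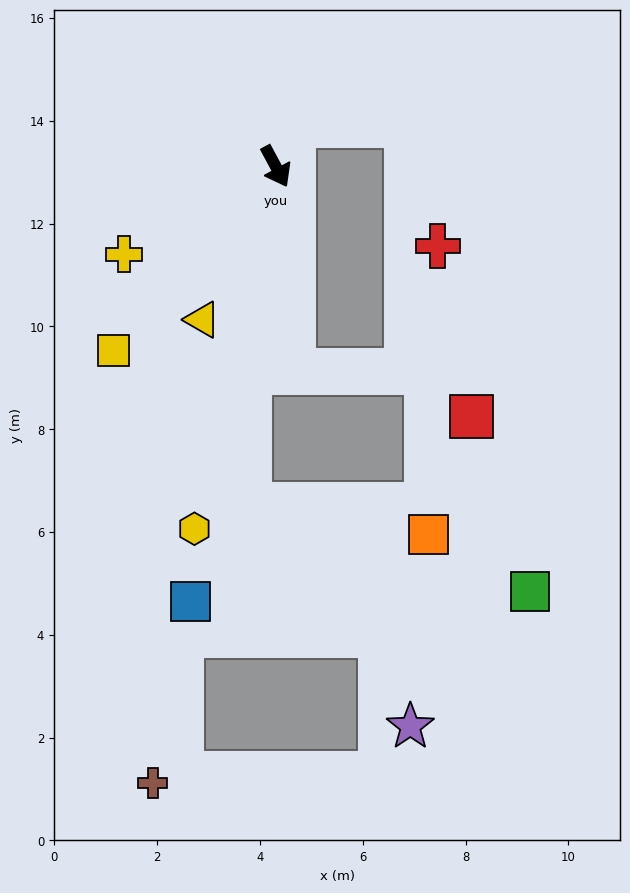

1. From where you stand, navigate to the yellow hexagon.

turn right 41°, forward 7.2 m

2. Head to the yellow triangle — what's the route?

turn right 54°, forward 3.3 m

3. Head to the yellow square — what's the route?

turn right 70°, forward 4.8 m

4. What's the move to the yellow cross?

turn right 88°, forward 3.4 m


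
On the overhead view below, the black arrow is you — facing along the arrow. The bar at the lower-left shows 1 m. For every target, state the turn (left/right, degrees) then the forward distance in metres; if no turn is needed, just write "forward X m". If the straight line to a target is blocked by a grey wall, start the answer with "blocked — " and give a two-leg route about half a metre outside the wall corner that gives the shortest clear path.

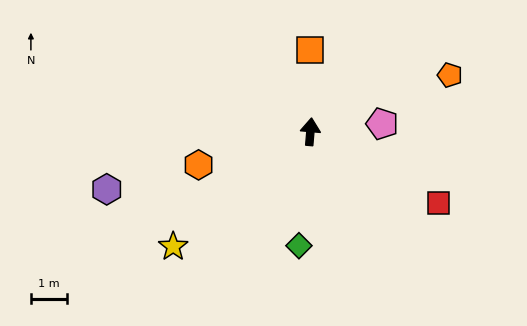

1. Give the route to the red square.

turn right 114°, forward 4.0 m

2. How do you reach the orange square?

turn left 5°, forward 2.2 m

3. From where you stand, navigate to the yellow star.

turn left 135°, forward 4.9 m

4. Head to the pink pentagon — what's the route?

turn right 79°, forward 2.0 m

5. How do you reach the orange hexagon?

turn left 111°, forward 3.2 m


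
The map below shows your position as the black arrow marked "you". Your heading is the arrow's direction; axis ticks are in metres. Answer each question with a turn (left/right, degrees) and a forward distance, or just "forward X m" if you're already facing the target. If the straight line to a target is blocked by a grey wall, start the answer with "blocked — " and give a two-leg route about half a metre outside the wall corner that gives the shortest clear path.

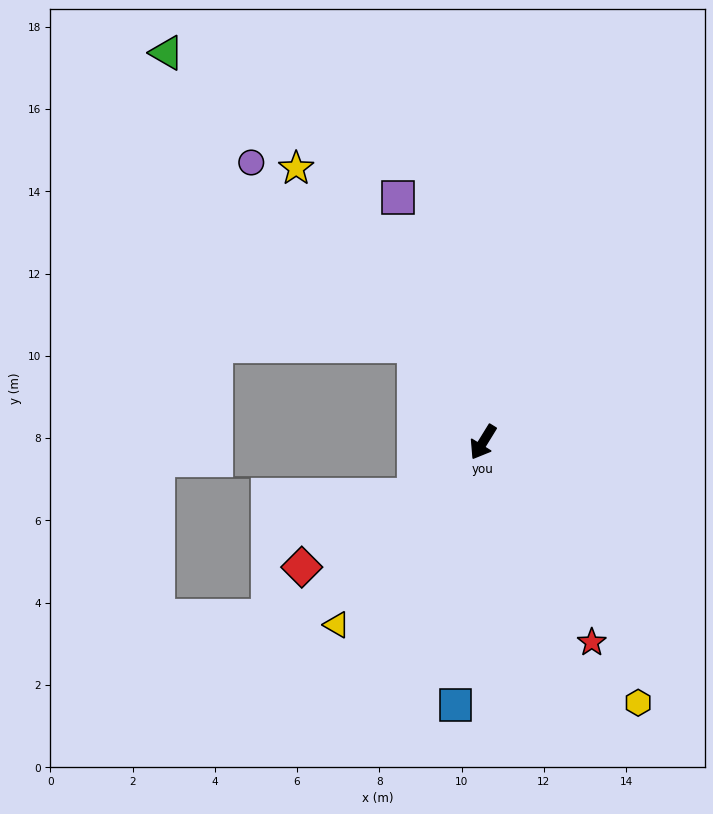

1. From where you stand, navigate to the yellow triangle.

turn right 7°, forward 5.7 m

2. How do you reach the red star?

turn left 60°, forward 5.5 m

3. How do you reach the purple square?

turn right 129°, forward 6.3 m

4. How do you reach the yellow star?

turn right 114°, forward 8.1 m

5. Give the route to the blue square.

turn left 26°, forward 6.4 m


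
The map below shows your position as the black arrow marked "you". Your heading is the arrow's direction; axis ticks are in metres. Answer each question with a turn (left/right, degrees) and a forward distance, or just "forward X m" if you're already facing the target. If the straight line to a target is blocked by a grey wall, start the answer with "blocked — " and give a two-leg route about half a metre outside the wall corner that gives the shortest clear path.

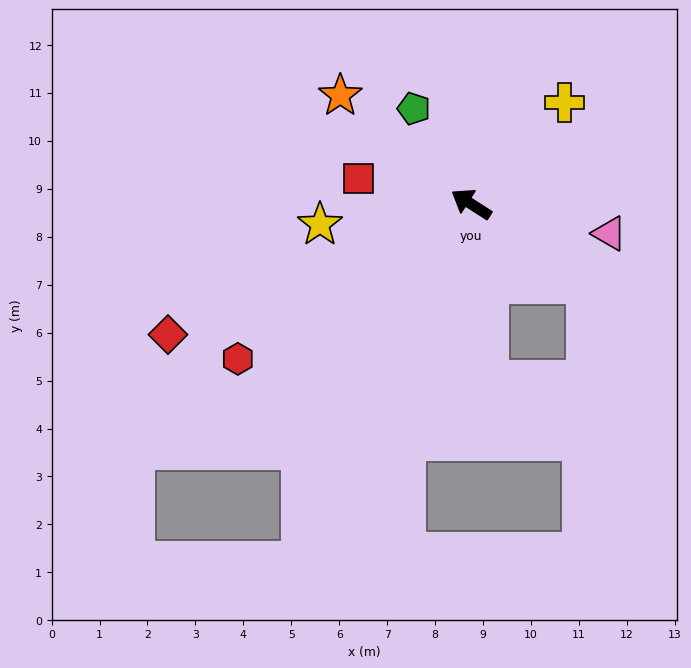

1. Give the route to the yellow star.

turn left 40°, forward 3.2 m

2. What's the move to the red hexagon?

turn left 66°, forward 5.8 m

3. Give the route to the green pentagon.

turn right 26°, forward 2.3 m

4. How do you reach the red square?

turn left 20°, forward 2.4 m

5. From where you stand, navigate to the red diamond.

turn left 56°, forward 6.9 m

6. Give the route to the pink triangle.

turn right 159°, forward 2.9 m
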